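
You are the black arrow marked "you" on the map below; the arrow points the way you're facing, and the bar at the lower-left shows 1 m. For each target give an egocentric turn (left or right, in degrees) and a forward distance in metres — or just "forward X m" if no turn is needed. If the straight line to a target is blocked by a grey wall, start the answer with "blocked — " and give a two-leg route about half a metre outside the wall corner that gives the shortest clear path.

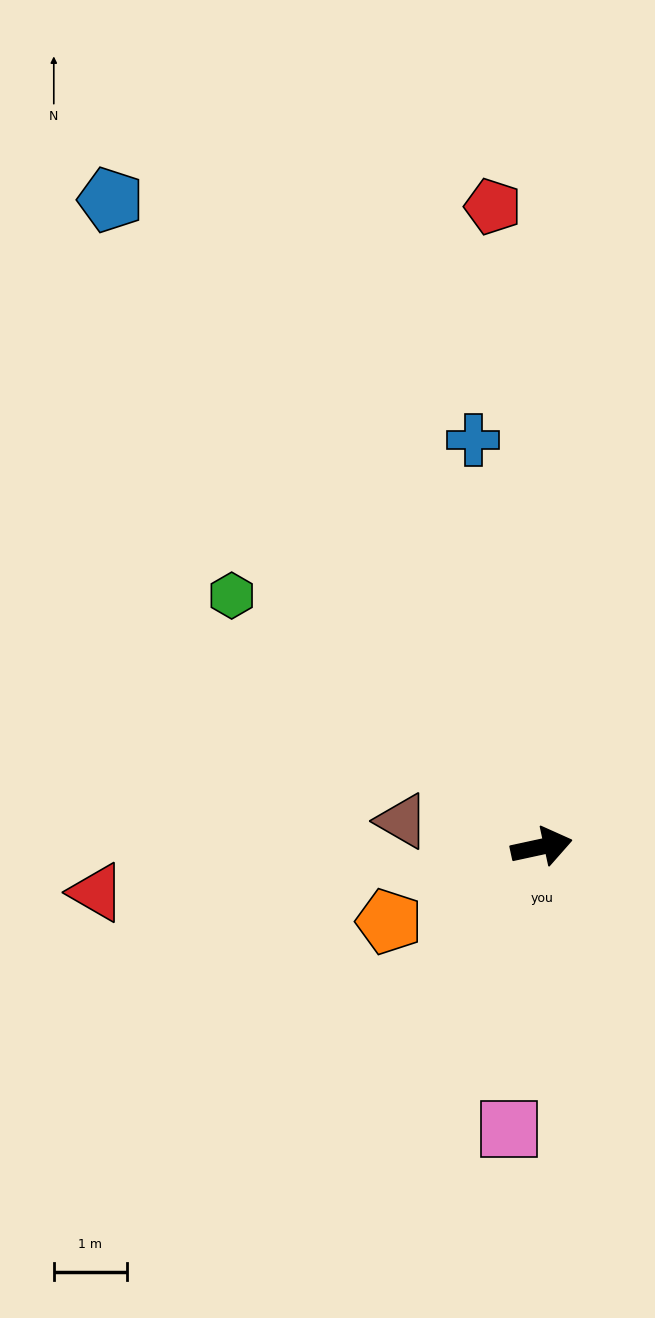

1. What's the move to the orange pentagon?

turn right 166°, forward 2.3 m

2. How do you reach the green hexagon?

turn left 129°, forward 5.5 m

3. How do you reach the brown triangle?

turn left 157°, forward 1.9 m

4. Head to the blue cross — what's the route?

turn left 87°, forward 5.6 m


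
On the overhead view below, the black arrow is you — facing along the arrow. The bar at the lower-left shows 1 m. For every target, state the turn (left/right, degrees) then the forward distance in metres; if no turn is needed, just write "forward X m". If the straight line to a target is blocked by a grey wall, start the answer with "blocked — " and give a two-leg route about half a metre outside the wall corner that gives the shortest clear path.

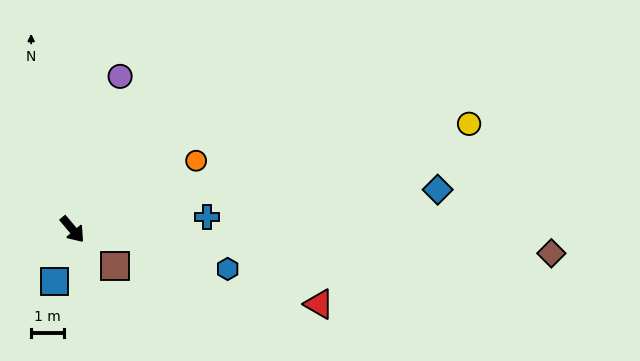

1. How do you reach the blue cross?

turn left 55°, forward 4.1 m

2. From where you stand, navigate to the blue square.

turn right 59°, forward 1.7 m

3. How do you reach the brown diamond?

turn left 47°, forward 14.4 m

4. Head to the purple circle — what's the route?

turn left 122°, forward 4.8 m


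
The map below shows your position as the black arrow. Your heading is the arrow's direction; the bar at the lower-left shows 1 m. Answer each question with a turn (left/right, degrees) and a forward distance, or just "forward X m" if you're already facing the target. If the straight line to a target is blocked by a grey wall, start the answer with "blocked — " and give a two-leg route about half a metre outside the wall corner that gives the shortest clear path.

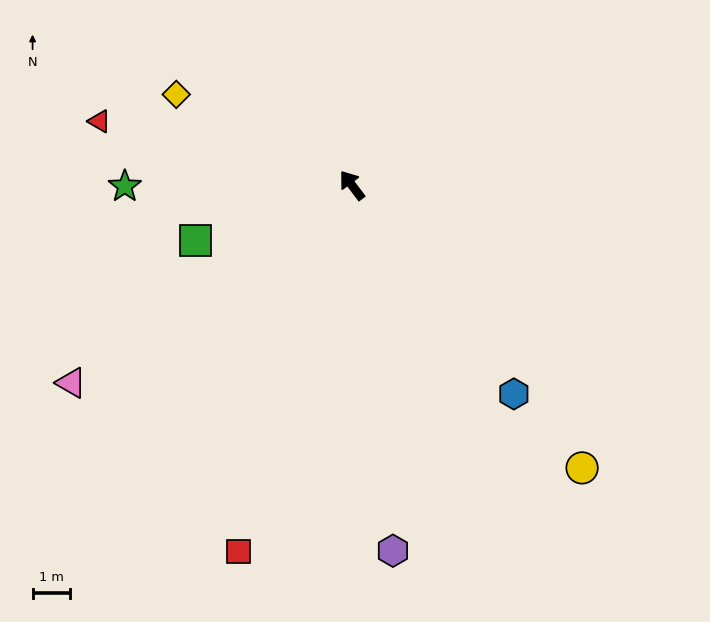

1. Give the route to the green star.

turn left 53°, forward 6.1 m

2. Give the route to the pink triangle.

turn left 88°, forward 9.3 m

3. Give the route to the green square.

turn left 72°, forward 4.5 m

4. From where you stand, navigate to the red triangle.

turn left 39°, forward 7.0 m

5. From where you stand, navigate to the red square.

turn left 126°, forward 10.3 m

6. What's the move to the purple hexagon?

turn left 149°, forward 9.9 m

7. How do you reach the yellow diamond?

turn left 26°, forward 5.3 m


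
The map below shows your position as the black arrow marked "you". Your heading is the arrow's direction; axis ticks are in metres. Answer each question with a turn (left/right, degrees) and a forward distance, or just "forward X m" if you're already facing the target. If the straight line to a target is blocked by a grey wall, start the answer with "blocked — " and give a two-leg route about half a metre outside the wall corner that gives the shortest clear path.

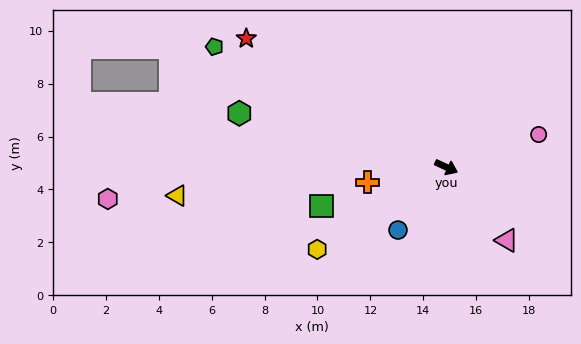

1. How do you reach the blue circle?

turn right 103°, forward 3.0 m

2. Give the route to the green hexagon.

turn right 170°, forward 8.1 m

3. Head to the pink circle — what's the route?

turn left 44°, forward 3.7 m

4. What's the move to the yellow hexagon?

turn right 123°, forward 5.8 m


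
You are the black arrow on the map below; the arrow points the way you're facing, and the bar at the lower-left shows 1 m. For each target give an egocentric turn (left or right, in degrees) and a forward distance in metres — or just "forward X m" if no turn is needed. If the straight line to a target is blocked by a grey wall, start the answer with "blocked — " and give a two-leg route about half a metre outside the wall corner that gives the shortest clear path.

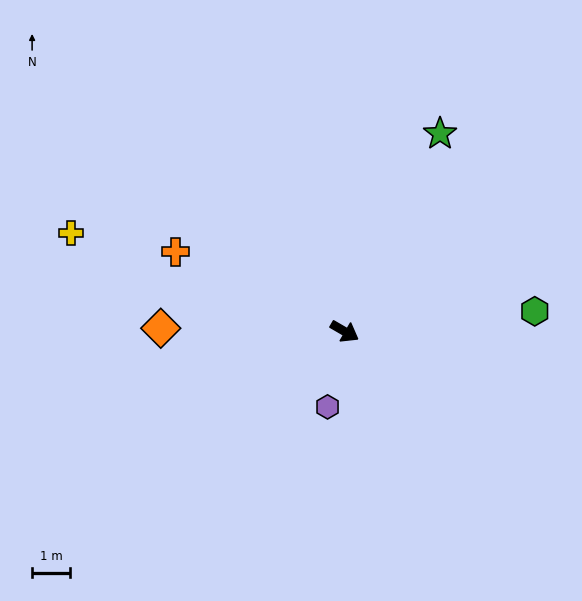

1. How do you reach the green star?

turn left 94°, forward 5.8 m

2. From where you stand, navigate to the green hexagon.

turn left 36°, forward 5.1 m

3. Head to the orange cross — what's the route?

turn right 175°, forward 4.9 m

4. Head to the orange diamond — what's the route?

turn right 151°, forward 4.9 m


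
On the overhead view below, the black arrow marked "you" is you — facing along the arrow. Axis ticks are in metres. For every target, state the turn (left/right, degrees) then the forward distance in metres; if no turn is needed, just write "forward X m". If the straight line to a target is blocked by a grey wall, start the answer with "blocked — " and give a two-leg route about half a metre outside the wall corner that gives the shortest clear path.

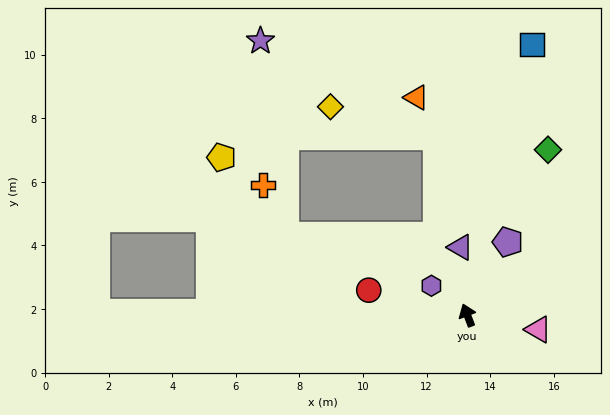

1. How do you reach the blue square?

turn right 34°, forward 8.7 m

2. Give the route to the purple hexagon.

turn left 30°, forward 1.5 m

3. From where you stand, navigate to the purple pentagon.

turn right 50°, forward 2.6 m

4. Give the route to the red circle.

turn left 55°, forward 3.2 m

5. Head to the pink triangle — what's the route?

turn right 122°, forward 2.3 m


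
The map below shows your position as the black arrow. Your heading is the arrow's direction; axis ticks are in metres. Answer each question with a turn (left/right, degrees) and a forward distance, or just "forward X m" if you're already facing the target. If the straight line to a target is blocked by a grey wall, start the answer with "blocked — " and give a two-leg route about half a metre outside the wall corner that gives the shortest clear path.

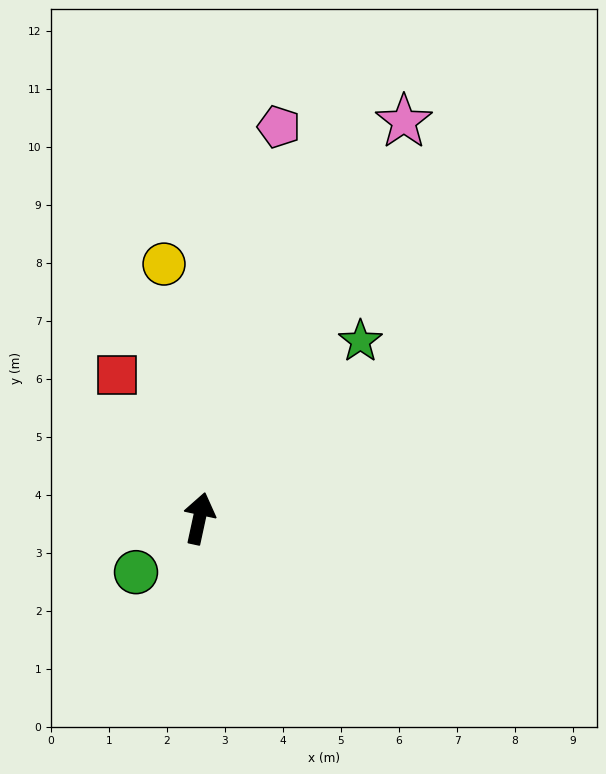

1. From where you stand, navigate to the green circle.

turn left 143°, forward 1.4 m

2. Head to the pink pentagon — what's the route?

forward 6.9 m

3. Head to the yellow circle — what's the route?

turn left 20°, forward 4.4 m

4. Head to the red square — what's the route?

turn left 42°, forward 2.8 m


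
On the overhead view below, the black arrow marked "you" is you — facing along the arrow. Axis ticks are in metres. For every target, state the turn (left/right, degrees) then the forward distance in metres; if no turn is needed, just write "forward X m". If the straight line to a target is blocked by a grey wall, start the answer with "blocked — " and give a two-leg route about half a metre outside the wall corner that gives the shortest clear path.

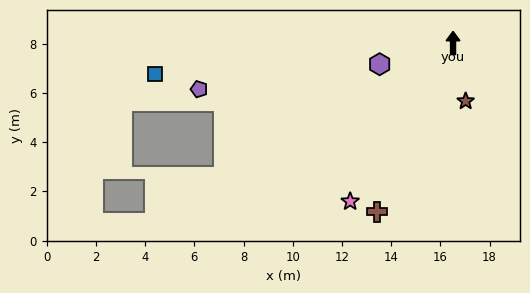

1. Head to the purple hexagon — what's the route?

turn left 106°, forward 3.1 m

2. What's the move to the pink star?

turn left 147°, forward 7.7 m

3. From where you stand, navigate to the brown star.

turn right 168°, forward 2.4 m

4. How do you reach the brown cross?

turn left 156°, forward 7.5 m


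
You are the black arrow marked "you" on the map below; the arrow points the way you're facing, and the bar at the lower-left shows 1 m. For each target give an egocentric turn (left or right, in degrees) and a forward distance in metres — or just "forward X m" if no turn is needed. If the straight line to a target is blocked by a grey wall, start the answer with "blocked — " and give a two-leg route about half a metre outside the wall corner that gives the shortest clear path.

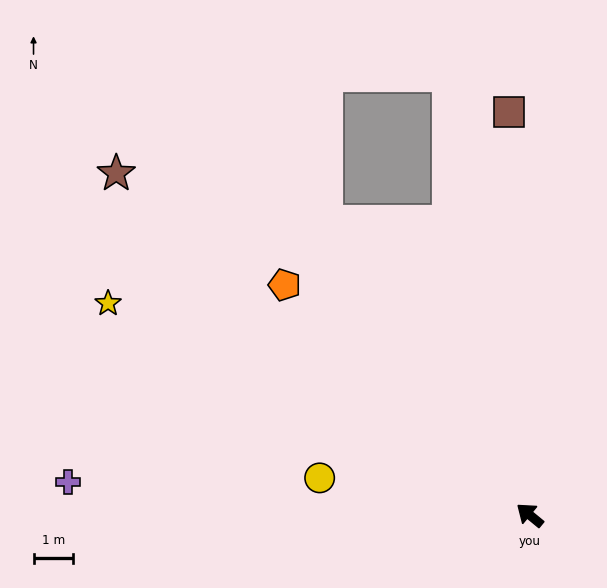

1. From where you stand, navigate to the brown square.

turn right 48°, forward 10.1 m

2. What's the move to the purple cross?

turn left 35°, forward 11.6 m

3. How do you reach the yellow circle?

turn left 29°, forward 5.3 m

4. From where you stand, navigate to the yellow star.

turn left 13°, forward 11.8 m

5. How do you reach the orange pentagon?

turn right 4°, forward 8.4 m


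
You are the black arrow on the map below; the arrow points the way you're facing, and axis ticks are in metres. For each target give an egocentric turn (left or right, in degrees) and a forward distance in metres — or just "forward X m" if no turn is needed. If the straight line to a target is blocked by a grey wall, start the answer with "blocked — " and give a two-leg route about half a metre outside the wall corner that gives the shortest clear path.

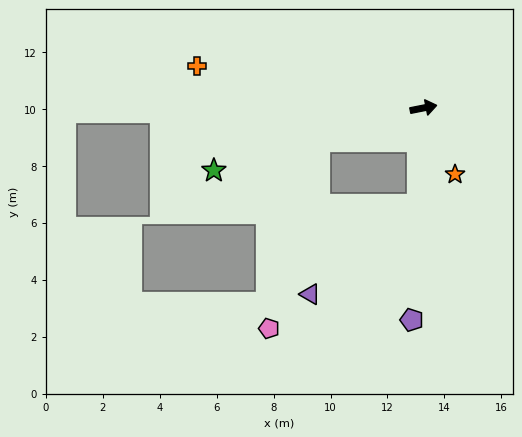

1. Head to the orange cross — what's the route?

turn left 158°, forward 8.1 m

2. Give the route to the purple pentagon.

turn right 104°, forward 7.5 m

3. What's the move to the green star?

turn right 175°, forward 7.7 m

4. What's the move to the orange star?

turn right 76°, forward 2.6 m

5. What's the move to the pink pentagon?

blocked — turn right 174°, forward 3.9 m, then turn left 58°, forward 6.8 m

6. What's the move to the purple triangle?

blocked — turn right 104°, forward 3.4 m, then turn right 48°, forward 4.9 m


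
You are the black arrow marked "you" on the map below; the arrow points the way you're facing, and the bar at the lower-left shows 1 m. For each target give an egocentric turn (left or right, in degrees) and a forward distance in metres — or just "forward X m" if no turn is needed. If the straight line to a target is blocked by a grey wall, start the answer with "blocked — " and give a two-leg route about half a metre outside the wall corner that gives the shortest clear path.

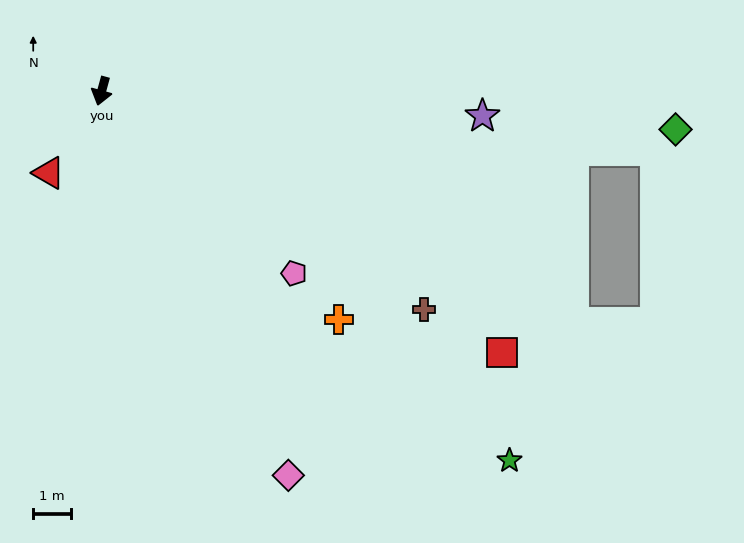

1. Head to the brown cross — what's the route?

turn left 71°, forward 10.3 m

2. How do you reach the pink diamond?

turn left 41°, forward 11.3 m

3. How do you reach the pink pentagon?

turn left 62°, forward 7.0 m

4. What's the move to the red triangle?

turn right 18°, forward 2.6 m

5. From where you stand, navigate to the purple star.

turn left 102°, forward 10.1 m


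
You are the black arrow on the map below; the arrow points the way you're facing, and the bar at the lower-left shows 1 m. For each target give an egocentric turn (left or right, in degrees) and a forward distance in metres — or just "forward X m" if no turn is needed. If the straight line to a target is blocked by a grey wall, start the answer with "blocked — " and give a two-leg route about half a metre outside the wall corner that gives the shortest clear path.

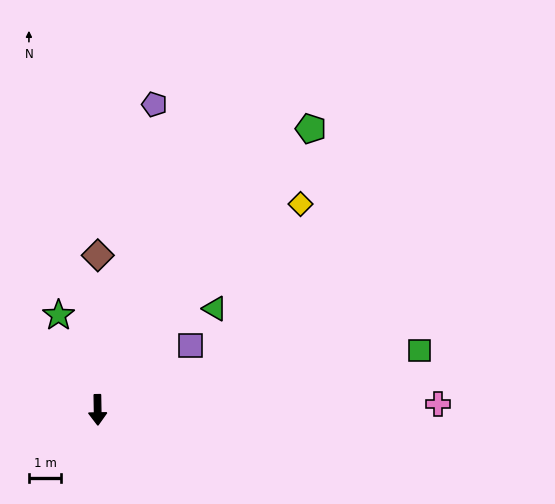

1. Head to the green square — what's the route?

turn left 99°, forward 10.1 m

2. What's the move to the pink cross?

turn left 90°, forward 10.5 m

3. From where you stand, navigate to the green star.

turn right 159°, forward 3.2 m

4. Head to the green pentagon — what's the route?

turn left 142°, forward 10.9 m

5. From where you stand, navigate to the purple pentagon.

turn left 168°, forward 9.6 m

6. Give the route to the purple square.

turn left 124°, forward 3.5 m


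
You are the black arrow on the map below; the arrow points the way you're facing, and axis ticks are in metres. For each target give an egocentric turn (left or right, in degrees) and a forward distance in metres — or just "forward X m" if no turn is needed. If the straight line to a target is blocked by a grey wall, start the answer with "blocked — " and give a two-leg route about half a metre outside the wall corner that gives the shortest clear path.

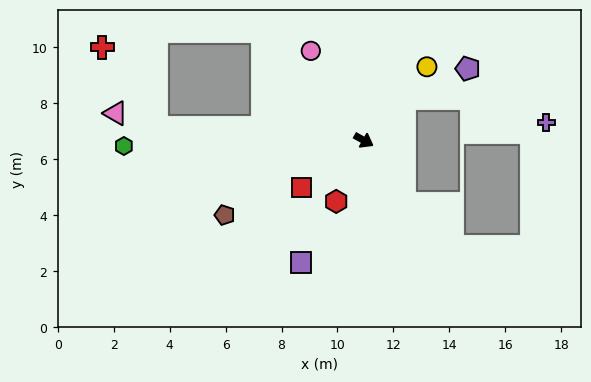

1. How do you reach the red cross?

blocked — turn right 154°, forward 7.4 m, then turn right 53°, forward 3.5 m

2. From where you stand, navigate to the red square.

turn right 114°, forward 2.8 m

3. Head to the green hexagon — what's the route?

turn right 149°, forward 8.6 m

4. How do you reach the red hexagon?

turn right 85°, forward 2.4 m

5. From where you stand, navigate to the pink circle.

turn left 150°, forward 3.7 m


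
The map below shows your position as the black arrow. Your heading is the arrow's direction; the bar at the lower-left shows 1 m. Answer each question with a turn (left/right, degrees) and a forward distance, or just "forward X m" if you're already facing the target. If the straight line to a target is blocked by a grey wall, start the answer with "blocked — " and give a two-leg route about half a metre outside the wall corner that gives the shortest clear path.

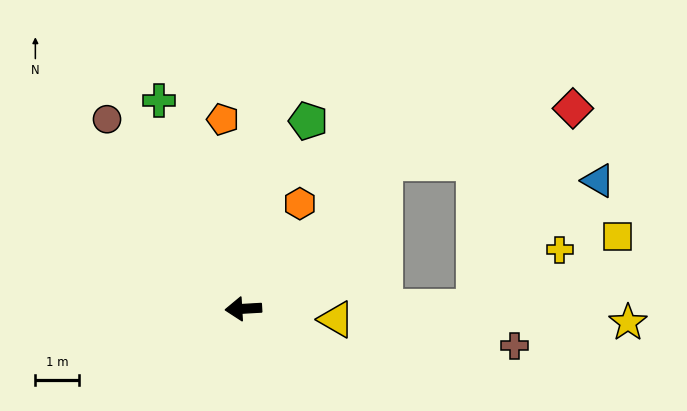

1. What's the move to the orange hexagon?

turn right 122°, forward 2.7 m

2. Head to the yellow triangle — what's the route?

turn left 170°, forward 2.1 m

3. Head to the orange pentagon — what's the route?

turn right 87°, forward 4.4 m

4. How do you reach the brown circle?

turn right 58°, forward 5.4 m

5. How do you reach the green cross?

turn right 71°, forward 5.2 m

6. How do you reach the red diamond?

blocked — turn right 137°, forward 4.7 m, then turn right 30°, forward 4.5 m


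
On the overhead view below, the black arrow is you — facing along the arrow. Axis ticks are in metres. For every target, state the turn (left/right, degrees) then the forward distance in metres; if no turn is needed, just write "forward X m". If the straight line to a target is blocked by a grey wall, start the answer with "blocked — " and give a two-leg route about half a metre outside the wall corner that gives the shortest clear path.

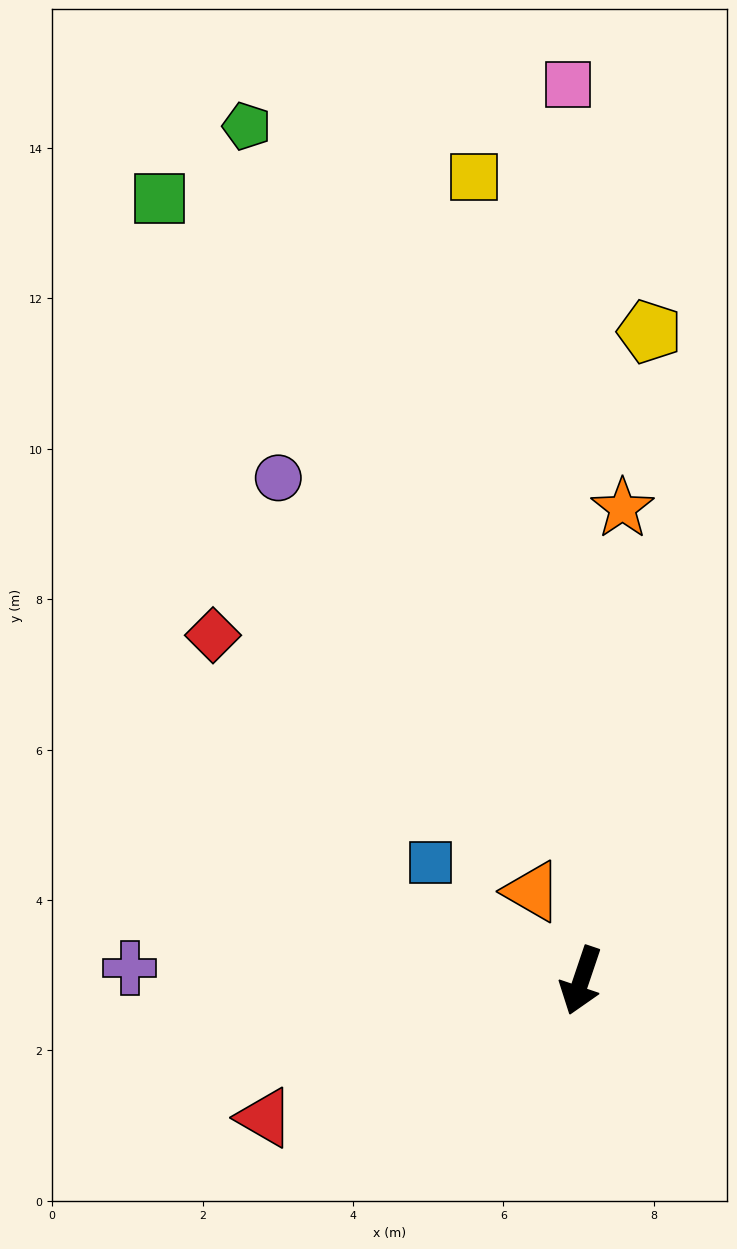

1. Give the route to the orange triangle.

turn right 133°, forward 1.4 m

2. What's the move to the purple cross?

turn right 73°, forward 6.0 m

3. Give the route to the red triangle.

turn right 48°, forward 4.6 m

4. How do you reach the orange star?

turn right 166°, forward 6.3 m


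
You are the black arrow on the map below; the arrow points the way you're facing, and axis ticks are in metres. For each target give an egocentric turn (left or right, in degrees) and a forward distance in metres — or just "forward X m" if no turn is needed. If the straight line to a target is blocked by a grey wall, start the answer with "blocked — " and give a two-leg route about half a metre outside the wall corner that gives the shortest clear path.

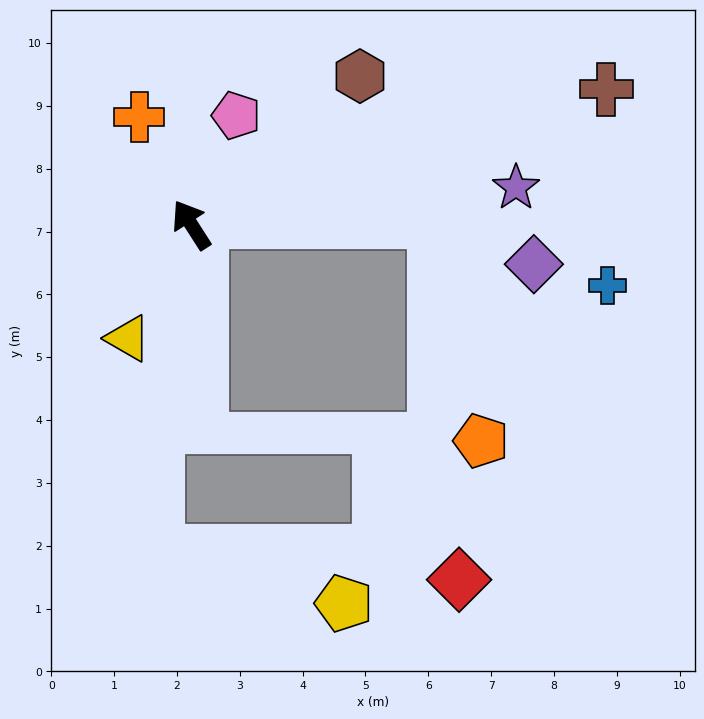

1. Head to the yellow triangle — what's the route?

turn left 118°, forward 2.1 m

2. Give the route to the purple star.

turn right 116°, forward 5.2 m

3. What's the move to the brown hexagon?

turn right 81°, forward 3.6 m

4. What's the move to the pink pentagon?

turn right 55°, forward 1.9 m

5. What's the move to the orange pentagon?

blocked — turn right 122°, forward 3.9 m, then turn right 79°, forward 3.6 m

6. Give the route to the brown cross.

turn right 105°, forward 6.9 m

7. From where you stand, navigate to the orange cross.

turn right 7°, forward 1.9 m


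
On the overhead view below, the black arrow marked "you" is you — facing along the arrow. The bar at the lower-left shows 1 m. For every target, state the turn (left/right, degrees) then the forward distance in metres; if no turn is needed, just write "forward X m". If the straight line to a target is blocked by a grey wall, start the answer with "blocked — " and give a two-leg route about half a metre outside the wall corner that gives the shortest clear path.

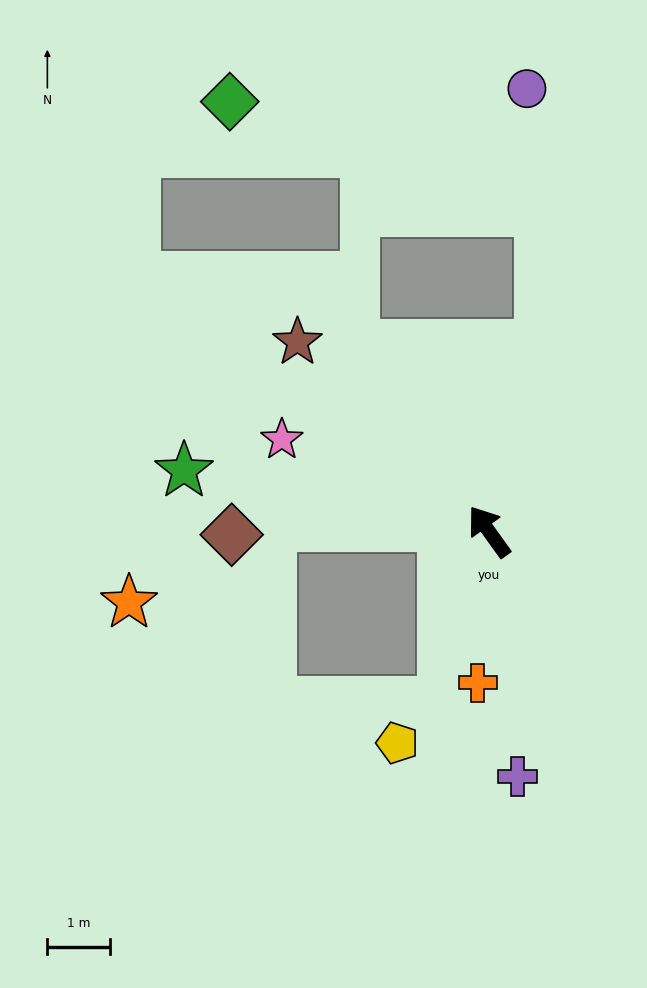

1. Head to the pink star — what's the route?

turn left 30°, forward 3.6 m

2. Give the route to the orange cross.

turn left 140°, forward 2.4 m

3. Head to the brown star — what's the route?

turn left 10°, forward 4.3 m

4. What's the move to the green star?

turn left 43°, forward 5.0 m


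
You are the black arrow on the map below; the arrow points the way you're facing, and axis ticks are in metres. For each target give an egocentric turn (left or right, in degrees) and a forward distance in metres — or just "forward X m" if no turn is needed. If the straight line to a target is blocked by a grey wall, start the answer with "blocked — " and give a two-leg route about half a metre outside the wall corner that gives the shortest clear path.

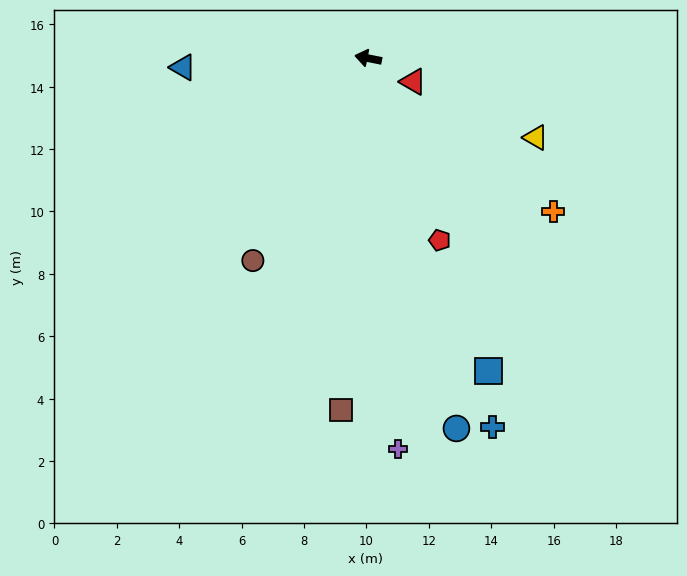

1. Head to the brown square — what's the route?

turn left 97°, forward 11.3 m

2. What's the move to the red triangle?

turn left 164°, forward 1.6 m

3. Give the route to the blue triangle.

turn left 14°, forward 5.9 m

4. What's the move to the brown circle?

turn left 72°, forward 7.5 m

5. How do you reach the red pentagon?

turn left 123°, forward 6.3 m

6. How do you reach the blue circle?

turn left 115°, forward 12.2 m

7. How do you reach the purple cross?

turn left 106°, forward 12.6 m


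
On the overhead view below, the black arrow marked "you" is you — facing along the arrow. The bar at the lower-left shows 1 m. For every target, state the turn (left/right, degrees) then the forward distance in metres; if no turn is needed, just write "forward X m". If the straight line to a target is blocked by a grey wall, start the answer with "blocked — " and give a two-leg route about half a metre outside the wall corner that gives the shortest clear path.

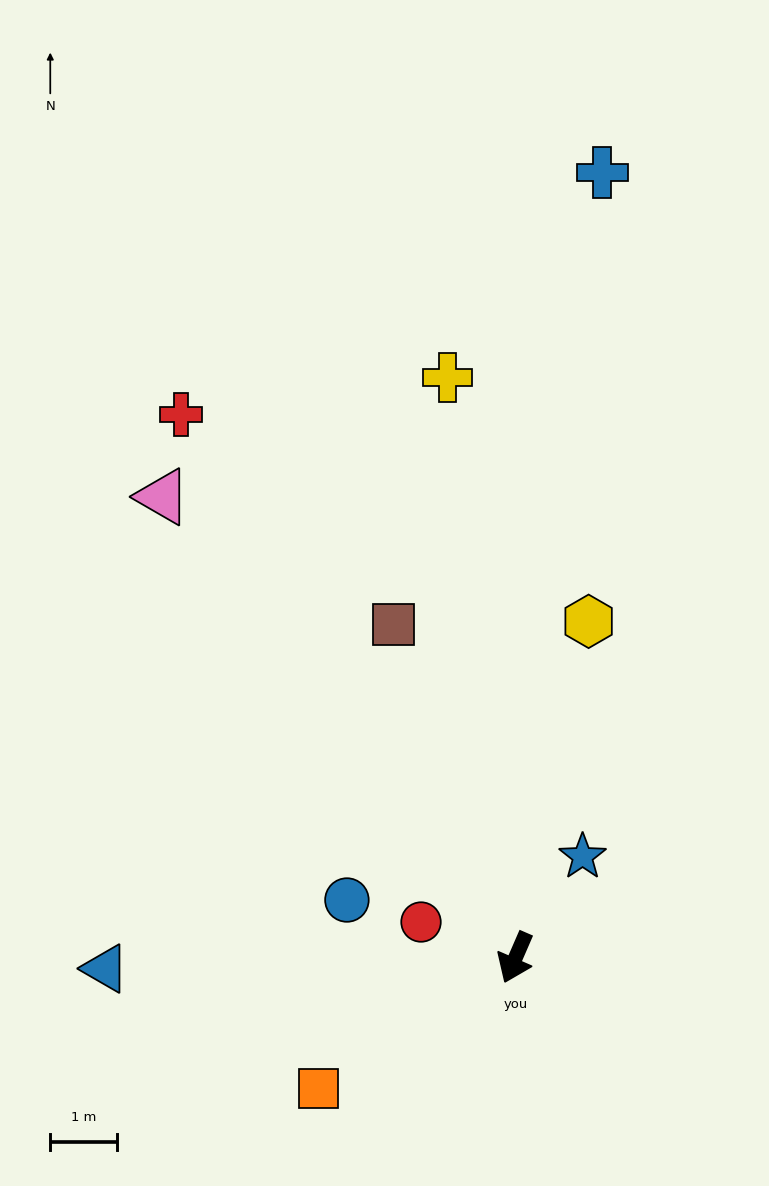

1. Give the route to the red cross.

turn right 125°, forward 9.6 m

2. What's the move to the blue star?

turn left 170°, forward 1.8 m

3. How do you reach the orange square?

turn right 33°, forward 3.6 m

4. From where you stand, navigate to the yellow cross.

turn right 150°, forward 8.8 m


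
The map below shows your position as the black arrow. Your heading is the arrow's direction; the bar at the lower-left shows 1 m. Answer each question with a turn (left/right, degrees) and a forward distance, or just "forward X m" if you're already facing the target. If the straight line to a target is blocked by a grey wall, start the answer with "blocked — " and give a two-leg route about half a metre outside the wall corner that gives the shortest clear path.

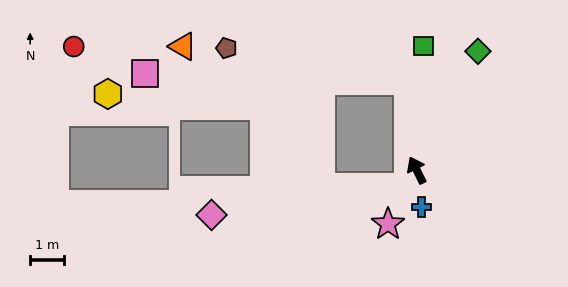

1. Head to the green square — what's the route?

turn right 30°, forward 3.7 m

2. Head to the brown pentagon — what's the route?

blocked — turn right 21°, forward 2.7 m, then turn left 74°, forward 5.5 m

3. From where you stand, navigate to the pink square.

blocked — turn right 21°, forward 2.7 m, then turn left 83°, forward 7.9 m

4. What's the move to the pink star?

turn left 125°, forward 1.8 m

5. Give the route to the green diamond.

turn right 54°, forward 4.0 m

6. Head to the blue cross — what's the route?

turn left 161°, forward 1.1 m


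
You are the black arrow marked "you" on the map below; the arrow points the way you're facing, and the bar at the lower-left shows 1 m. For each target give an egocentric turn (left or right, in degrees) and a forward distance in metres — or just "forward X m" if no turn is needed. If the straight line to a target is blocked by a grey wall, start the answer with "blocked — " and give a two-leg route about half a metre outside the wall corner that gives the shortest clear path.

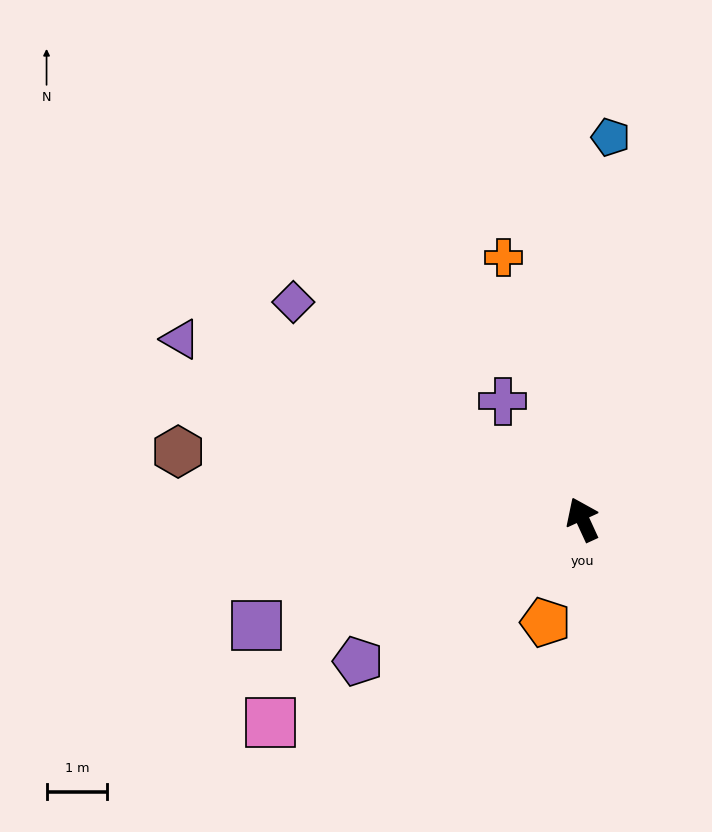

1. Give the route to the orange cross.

turn right 8°, forward 4.5 m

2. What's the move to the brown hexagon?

turn left 56°, forward 6.8 m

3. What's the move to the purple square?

turn left 83°, forward 5.7 m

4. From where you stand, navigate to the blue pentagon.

turn right 29°, forward 6.3 m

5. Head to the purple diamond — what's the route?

turn left 28°, forward 6.0 m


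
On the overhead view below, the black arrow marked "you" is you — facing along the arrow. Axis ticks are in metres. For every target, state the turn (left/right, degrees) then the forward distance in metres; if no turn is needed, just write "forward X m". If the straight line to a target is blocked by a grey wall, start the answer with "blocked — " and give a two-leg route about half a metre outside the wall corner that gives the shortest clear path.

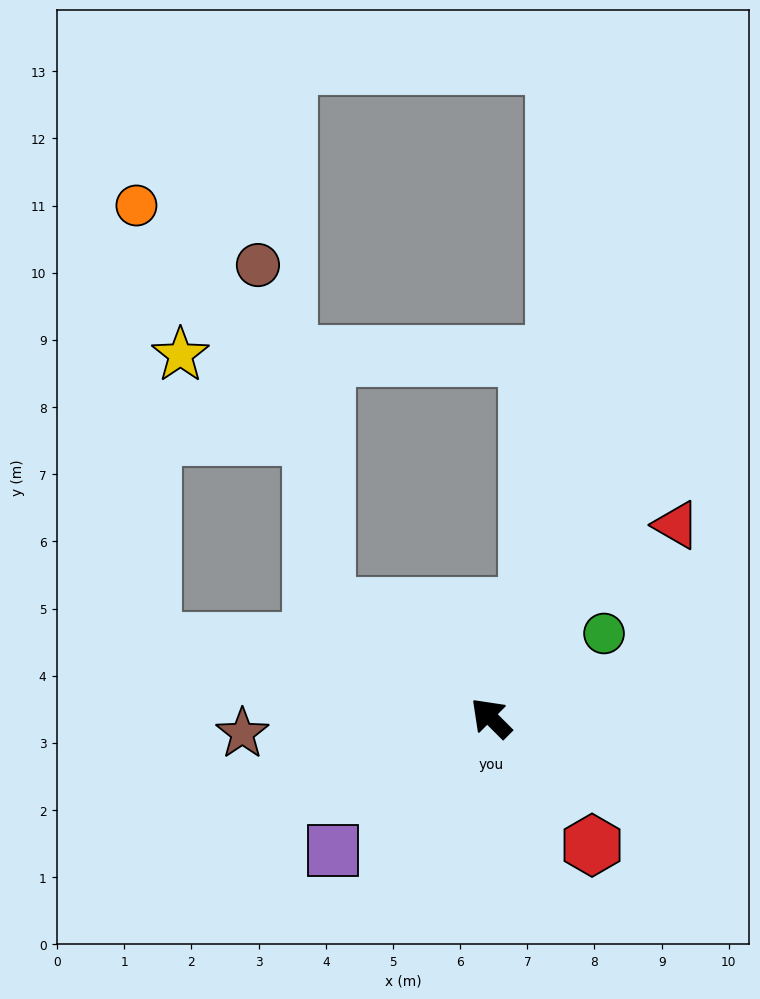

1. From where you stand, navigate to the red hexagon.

turn left 173°, forward 2.4 m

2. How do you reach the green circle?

turn right 98°, forward 2.1 m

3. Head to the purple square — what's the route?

turn left 85°, forward 3.1 m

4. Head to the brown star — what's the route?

turn left 49°, forward 3.7 m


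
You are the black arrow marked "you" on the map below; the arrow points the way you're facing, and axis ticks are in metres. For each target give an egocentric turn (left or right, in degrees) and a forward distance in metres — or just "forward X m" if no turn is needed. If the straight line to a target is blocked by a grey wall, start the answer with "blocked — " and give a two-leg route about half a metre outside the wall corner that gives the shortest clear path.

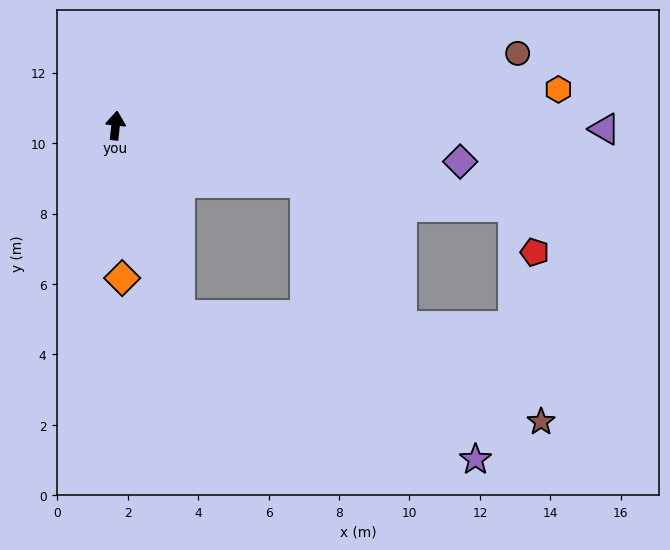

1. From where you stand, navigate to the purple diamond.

turn right 90°, forward 9.8 m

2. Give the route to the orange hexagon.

turn right 79°, forward 12.6 m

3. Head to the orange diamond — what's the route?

turn right 172°, forward 4.3 m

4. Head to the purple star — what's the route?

blocked — turn right 101°, forward 5.6 m, then turn right 41°, forward 9.2 m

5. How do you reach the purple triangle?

turn right 84°, forward 13.9 m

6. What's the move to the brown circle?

turn right 74°, forward 11.6 m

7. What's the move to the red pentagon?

blocked — turn right 96°, forward 11.5 m, then turn right 52°, forward 1.4 m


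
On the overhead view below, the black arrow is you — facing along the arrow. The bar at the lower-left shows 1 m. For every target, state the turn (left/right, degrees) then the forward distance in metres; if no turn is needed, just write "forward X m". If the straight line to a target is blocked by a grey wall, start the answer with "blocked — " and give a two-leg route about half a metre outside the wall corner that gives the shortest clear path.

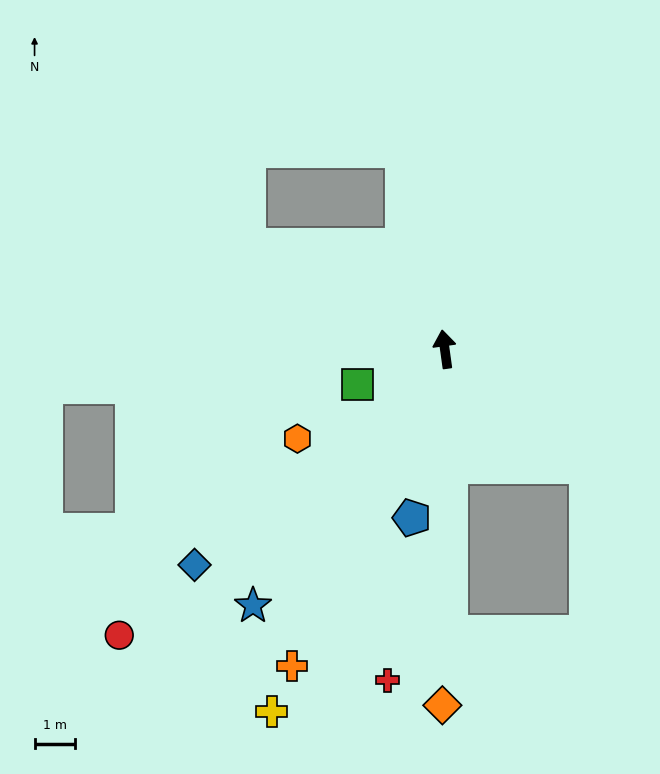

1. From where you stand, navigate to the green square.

turn left 104°, forward 2.3 m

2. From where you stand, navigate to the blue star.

turn left 135°, forward 7.8 m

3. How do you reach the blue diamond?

turn left 123°, forward 8.1 m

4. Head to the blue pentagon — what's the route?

turn left 161°, forward 4.2 m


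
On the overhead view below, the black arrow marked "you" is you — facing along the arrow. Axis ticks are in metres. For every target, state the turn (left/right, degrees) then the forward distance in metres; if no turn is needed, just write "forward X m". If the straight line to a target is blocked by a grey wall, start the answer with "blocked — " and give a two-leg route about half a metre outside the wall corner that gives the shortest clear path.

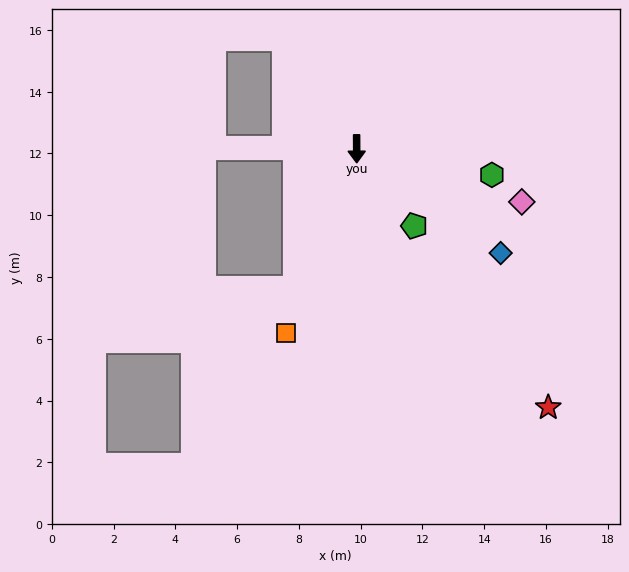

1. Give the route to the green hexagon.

turn left 79°, forward 4.5 m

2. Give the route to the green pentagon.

turn left 37°, forward 3.1 m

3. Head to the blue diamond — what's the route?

turn left 54°, forward 5.8 m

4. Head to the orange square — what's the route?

turn right 21°, forward 6.4 m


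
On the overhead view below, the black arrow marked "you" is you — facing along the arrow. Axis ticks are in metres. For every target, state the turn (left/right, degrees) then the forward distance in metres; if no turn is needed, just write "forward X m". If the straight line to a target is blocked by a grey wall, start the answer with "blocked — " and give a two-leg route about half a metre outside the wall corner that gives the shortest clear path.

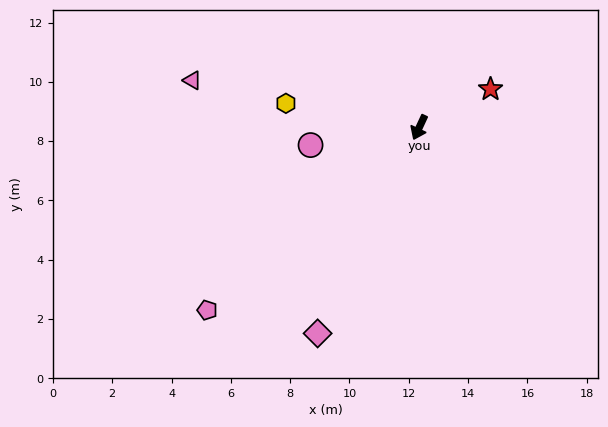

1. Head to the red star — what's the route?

turn left 143°, forward 2.7 m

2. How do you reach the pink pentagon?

turn right 24°, forward 9.4 m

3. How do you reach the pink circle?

turn right 56°, forward 3.7 m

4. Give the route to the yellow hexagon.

turn right 75°, forward 4.6 m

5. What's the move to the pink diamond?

forward 7.7 m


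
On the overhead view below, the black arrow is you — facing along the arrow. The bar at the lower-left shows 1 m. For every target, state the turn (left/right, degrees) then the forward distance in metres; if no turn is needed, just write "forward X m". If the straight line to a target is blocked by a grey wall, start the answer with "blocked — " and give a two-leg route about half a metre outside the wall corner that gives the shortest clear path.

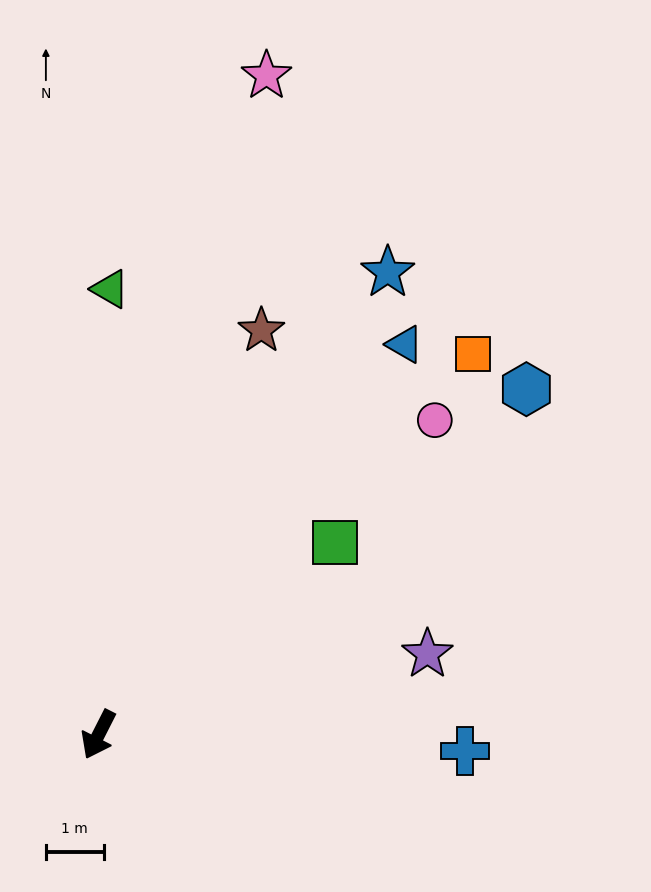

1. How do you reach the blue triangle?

turn left 169°, forward 8.6 m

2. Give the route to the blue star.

turn left 175°, forward 9.4 m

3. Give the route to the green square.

turn left 156°, forward 5.3 m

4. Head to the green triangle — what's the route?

turn right 155°, forward 7.7 m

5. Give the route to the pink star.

turn right 167°, forward 11.7 m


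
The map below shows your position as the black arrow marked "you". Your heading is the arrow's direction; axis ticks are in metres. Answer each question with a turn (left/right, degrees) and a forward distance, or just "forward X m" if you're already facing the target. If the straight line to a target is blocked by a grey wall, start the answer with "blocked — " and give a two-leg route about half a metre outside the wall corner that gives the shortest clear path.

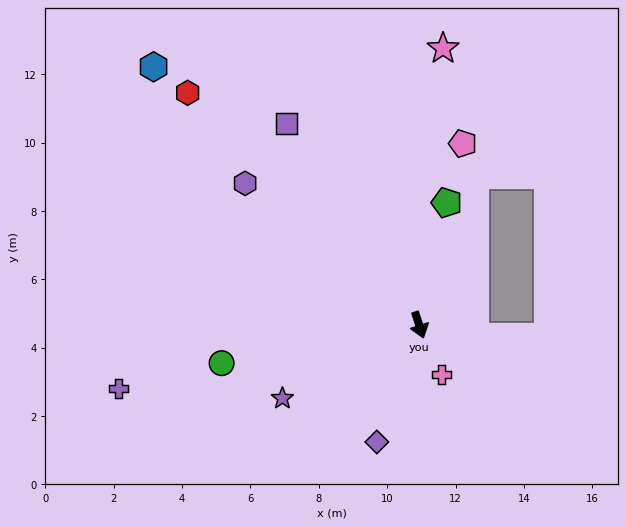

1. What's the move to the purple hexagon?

turn right 147°, forward 6.6 m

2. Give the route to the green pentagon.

turn left 149°, forward 3.7 m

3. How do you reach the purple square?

turn right 165°, forward 7.1 m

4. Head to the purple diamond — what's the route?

turn right 38°, forward 3.6 m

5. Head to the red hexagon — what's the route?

turn right 153°, forward 9.6 m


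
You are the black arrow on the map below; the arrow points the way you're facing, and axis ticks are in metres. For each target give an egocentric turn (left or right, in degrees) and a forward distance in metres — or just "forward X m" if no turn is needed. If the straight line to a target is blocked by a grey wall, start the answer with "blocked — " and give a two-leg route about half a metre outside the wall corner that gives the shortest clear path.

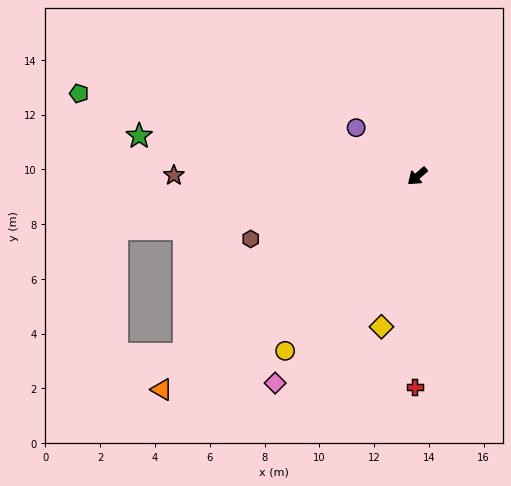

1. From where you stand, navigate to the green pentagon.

turn right 54°, forward 12.7 m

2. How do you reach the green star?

turn right 49°, forward 10.3 m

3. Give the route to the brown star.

turn right 41°, forward 8.9 m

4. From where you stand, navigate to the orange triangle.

forward 12.2 m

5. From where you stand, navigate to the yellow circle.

turn left 12°, forward 8.0 m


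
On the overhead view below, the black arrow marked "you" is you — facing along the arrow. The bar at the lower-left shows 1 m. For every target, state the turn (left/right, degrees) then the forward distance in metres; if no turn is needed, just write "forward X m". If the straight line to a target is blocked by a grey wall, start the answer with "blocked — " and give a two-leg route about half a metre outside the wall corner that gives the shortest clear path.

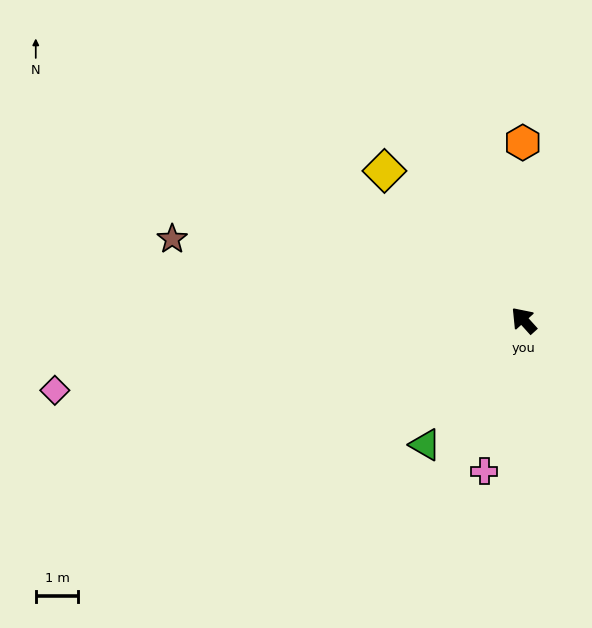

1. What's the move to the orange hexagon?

turn right 42°, forward 4.2 m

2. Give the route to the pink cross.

turn left 123°, forward 3.7 m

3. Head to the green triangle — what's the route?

turn left 100°, forward 3.7 m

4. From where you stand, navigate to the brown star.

turn left 35°, forward 8.5 m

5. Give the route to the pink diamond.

turn left 56°, forward 11.2 m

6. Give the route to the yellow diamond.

forward 4.8 m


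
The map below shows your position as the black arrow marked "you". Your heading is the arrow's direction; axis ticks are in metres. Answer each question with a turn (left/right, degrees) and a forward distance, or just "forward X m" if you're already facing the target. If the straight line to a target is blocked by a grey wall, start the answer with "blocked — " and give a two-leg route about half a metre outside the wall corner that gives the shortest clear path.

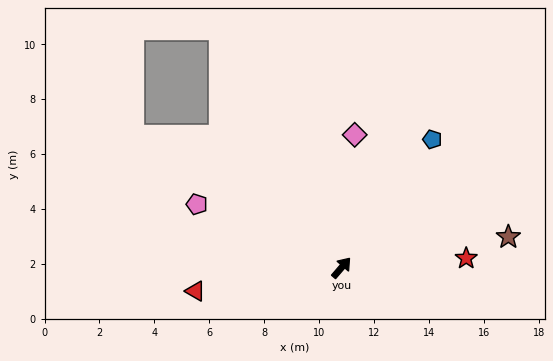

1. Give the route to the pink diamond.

turn left 35°, forward 4.9 m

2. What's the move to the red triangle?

turn left 140°, forward 5.4 m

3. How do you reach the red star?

turn right 45°, forward 4.6 m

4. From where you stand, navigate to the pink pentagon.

turn left 107°, forward 5.8 m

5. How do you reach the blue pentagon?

turn left 5°, forward 5.7 m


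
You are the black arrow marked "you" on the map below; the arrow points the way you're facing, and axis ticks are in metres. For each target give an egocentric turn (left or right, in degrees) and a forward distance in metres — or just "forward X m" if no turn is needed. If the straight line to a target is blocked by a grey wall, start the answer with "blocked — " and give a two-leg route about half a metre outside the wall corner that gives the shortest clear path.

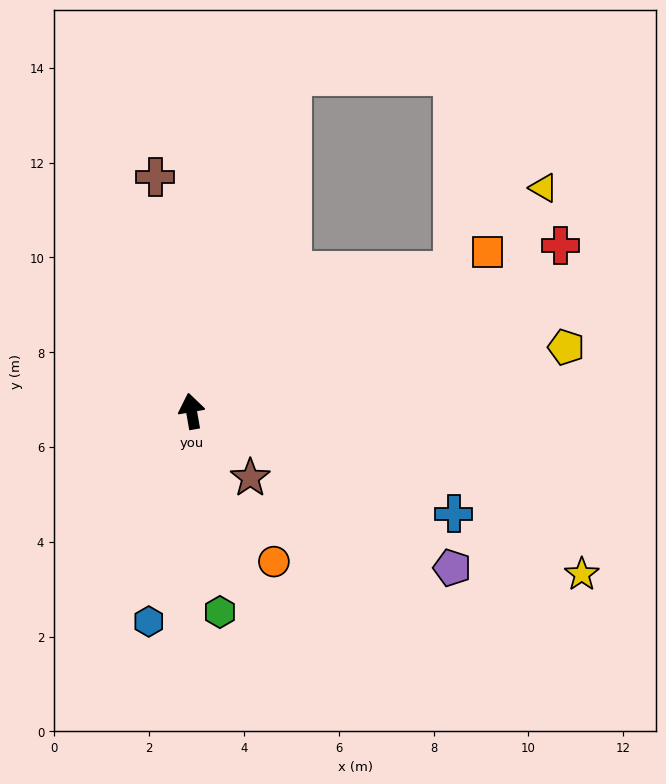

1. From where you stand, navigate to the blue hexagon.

turn left 159°, forward 4.5 m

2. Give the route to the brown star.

turn right 149°, forward 1.9 m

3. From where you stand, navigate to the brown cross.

forward 5.0 m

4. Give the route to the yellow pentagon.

turn right 90°, forward 8.0 m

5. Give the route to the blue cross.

turn right 121°, forward 5.9 m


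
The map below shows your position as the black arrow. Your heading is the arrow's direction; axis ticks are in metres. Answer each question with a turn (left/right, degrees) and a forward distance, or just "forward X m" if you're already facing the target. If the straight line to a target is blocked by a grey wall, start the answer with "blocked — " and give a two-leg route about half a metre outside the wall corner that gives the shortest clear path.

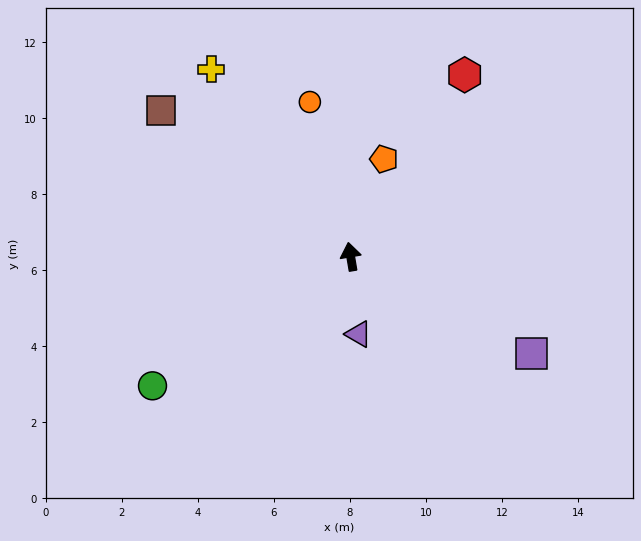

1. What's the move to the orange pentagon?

turn right 28°, forward 2.7 m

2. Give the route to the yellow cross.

turn left 27°, forward 6.1 m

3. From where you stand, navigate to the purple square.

turn right 128°, forward 5.4 m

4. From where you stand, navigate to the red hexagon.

turn right 42°, forward 5.6 m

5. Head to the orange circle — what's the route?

turn left 5°, forward 4.2 m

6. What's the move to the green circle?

turn left 114°, forward 6.2 m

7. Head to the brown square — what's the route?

turn left 43°, forward 6.3 m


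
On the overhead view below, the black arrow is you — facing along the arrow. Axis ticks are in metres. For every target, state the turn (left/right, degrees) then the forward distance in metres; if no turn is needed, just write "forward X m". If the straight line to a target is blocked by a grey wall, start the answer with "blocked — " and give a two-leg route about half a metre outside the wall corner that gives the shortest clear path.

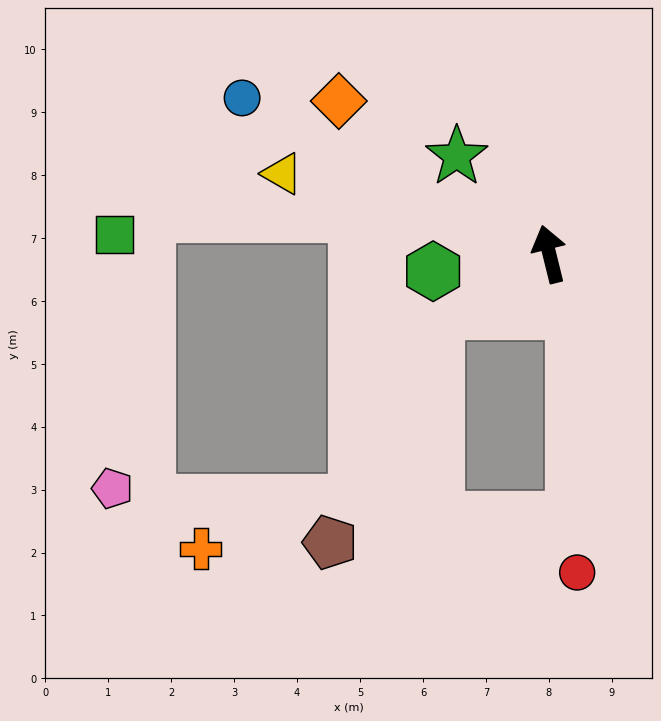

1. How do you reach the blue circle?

turn left 49°, forward 5.5 m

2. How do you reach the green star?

turn left 30°, forward 2.1 m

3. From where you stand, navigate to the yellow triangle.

turn left 59°, forward 4.4 m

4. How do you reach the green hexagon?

turn left 85°, forward 1.9 m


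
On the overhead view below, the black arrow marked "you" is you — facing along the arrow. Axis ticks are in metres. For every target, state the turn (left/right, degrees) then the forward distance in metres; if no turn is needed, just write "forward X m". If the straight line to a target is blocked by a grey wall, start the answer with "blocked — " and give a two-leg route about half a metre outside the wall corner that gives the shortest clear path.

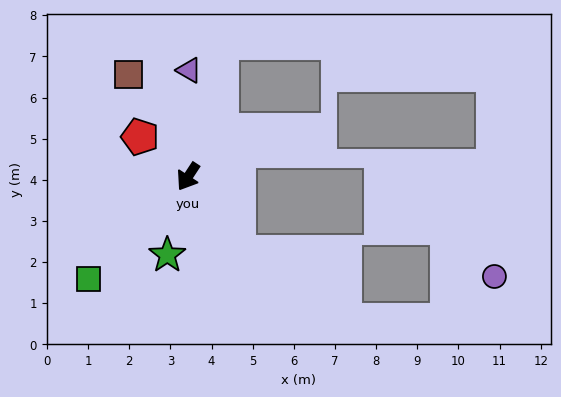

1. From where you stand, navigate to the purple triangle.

turn right 147°, forward 2.6 m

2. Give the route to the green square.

turn right 11°, forward 3.5 m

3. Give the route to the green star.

turn left 18°, forward 2.0 m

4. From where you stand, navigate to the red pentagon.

turn right 96°, forward 1.5 m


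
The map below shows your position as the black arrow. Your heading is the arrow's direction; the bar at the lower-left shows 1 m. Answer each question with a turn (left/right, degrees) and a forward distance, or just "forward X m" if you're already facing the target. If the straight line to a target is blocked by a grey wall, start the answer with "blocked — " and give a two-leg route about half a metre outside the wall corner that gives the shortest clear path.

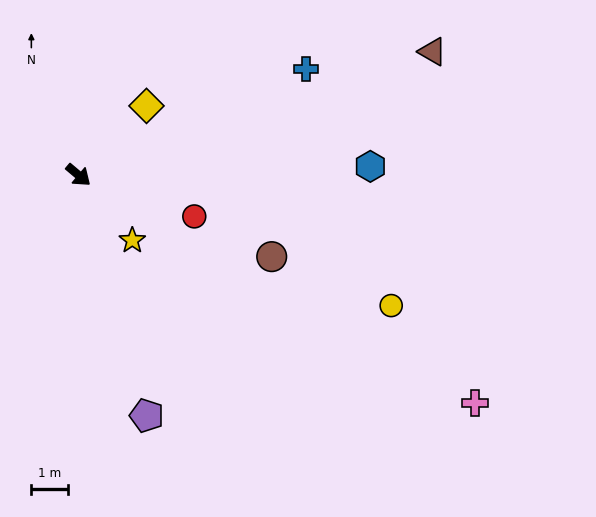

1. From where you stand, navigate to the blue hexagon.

turn left 42°, forward 8.1 m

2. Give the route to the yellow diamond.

turn left 86°, forward 2.7 m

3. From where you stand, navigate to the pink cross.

turn left 10°, forward 12.6 m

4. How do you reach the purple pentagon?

turn right 34°, forward 6.9 m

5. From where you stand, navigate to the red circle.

turn left 20°, forward 3.4 m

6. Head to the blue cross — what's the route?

turn left 65°, forward 6.9 m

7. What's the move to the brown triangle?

turn left 59°, forward 10.3 m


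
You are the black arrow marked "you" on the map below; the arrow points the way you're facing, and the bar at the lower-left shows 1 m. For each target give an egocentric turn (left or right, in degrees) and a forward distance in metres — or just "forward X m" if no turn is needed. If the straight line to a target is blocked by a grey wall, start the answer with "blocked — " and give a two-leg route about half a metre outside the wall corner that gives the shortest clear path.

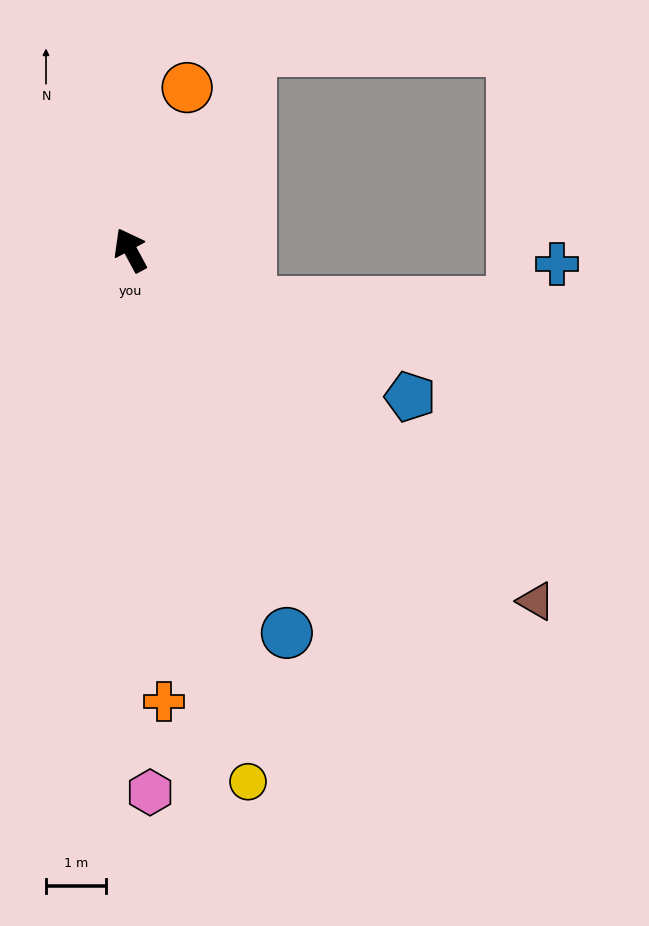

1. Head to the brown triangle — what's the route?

turn right 159°, forward 9.0 m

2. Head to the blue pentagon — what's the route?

turn right 146°, forward 5.3 m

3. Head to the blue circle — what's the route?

turn left 174°, forward 6.9 m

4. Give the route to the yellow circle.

turn left 164°, forward 9.1 m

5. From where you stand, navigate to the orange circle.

turn right 48°, forward 2.9 m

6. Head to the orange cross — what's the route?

turn left 156°, forward 7.6 m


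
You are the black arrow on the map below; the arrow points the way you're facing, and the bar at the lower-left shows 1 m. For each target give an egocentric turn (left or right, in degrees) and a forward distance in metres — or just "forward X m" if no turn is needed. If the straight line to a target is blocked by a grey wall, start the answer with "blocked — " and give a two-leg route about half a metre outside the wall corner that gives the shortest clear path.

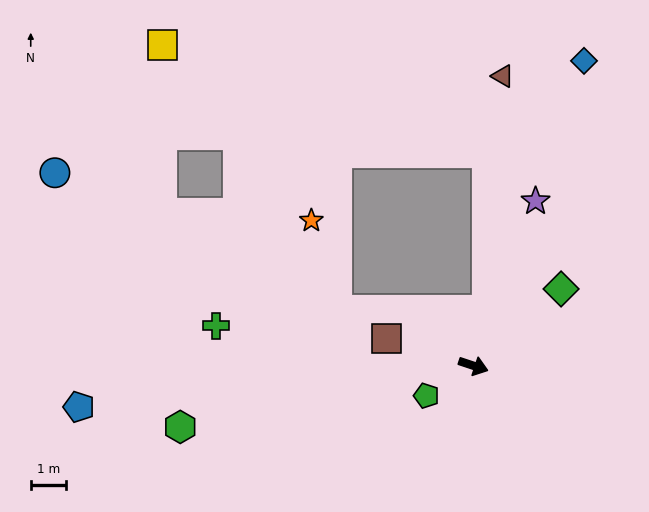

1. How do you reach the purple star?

turn left 88°, forward 5.0 m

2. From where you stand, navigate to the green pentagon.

turn right 129°, forward 1.6 m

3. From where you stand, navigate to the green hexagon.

turn right 150°, forward 8.5 m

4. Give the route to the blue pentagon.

turn right 156°, forward 11.3 m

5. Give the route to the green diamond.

turn left 60°, forward 3.3 m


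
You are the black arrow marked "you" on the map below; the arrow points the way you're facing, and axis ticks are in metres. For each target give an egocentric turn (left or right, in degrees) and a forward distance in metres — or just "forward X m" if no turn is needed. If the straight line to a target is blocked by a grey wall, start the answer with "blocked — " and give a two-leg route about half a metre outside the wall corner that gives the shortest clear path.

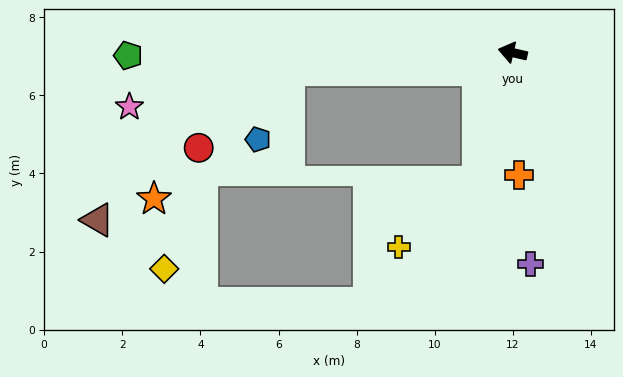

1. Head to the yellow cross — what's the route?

blocked — turn left 88°, forward 3.4 m, then turn right 36°, forward 2.6 m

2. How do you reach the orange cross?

turn left 106°, forward 3.1 m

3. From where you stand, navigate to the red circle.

blocked — turn left 17°, forward 5.8 m, then turn left 37°, forward 3.1 m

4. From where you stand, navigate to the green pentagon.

turn left 13°, forward 9.8 m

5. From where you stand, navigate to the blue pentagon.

blocked — turn left 17°, forward 5.8 m, then turn left 63°, forward 2.0 m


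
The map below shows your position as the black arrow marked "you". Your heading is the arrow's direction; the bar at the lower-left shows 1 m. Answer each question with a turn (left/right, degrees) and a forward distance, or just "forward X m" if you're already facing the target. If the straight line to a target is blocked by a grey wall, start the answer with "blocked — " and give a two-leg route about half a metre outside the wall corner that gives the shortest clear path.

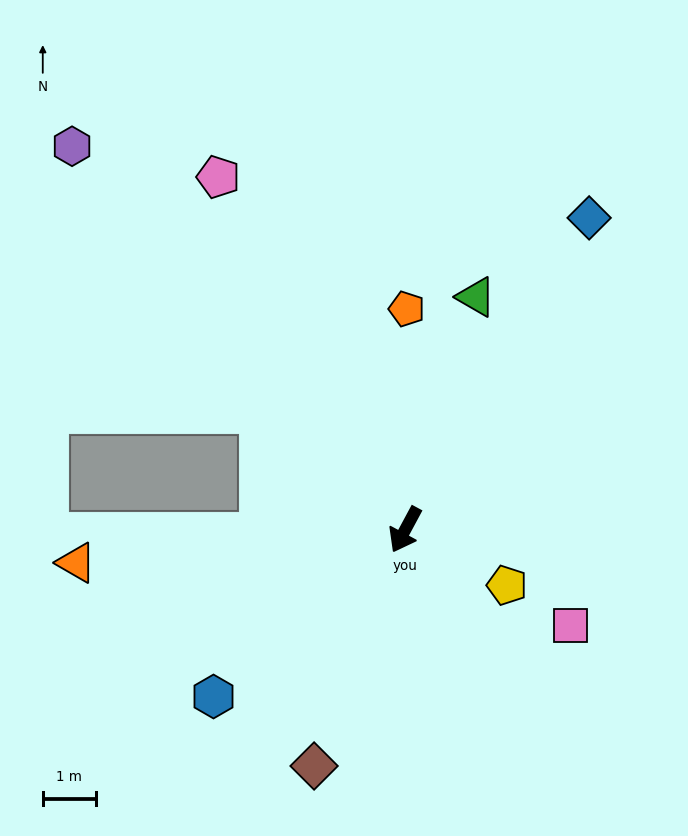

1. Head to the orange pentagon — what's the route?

turn right 152°, forward 4.2 m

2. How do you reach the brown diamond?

turn left 7°, forward 4.8 m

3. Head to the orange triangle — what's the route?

turn right 56°, forward 6.2 m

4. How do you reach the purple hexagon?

turn right 111°, forward 9.5 m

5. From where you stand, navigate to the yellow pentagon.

turn left 90°, forward 2.2 m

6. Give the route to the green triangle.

turn right 169°, forward 4.6 m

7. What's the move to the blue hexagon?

turn right 21°, forward 4.8 m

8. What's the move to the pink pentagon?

turn right 124°, forward 7.5 m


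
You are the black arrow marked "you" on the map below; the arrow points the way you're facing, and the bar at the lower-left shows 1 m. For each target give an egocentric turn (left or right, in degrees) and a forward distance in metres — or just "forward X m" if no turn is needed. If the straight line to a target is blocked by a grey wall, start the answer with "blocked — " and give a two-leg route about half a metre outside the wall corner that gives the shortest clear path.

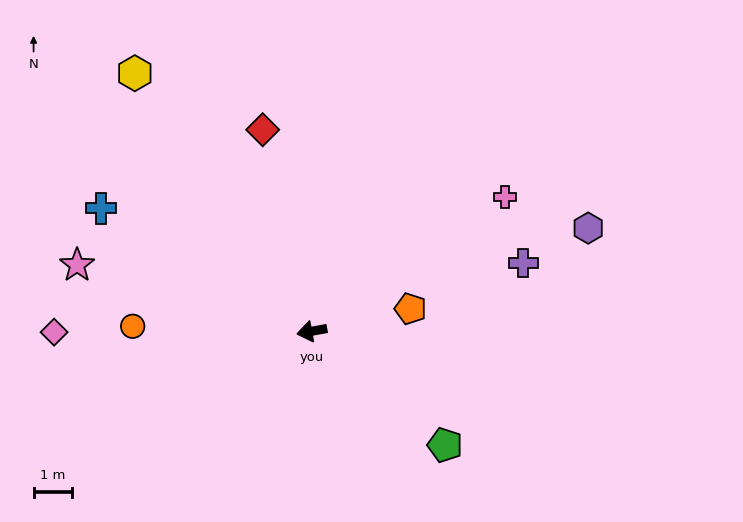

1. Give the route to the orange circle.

turn right 12°, forward 4.7 m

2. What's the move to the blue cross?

turn right 41°, forward 6.4 m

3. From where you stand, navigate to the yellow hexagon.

turn right 66°, forward 8.1 m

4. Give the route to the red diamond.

turn right 87°, forward 5.4 m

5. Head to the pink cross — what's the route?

turn right 155°, forward 6.1 m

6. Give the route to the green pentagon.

turn left 129°, forward 4.6 m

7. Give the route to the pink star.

turn right 26°, forward 6.3 m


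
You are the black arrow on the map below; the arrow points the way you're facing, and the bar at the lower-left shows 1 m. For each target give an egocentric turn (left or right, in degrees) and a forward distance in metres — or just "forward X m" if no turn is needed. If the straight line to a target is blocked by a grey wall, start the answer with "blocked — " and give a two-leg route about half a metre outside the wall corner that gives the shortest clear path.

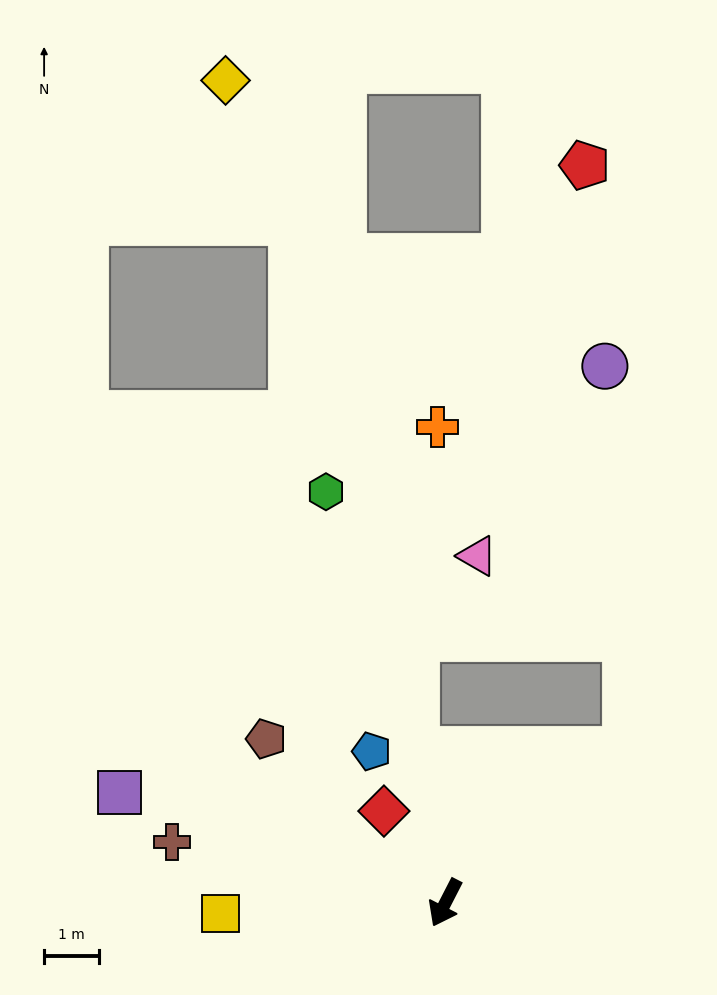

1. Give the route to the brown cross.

turn right 75°, forward 5.1 m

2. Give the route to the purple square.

turn right 81°, forward 6.3 m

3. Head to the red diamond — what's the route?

turn right 119°, forward 2.0 m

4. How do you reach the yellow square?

turn right 60°, forward 4.1 m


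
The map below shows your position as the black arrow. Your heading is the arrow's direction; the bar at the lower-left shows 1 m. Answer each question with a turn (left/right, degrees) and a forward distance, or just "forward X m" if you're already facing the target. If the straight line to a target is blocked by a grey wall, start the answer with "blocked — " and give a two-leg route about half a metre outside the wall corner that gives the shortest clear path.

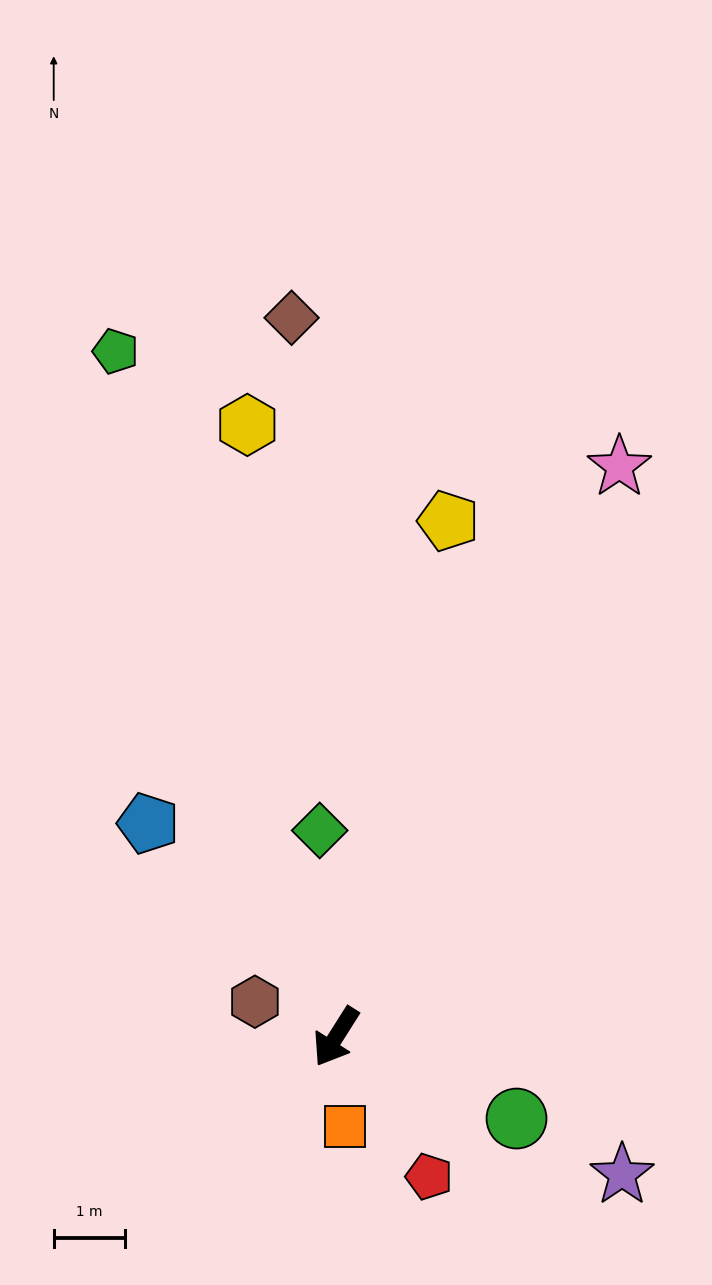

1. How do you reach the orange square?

turn left 38°, forward 1.3 m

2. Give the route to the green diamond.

turn right 143°, forward 2.9 m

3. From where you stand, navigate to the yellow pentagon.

turn right 160°, forward 7.4 m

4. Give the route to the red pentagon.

turn left 66°, forward 2.4 m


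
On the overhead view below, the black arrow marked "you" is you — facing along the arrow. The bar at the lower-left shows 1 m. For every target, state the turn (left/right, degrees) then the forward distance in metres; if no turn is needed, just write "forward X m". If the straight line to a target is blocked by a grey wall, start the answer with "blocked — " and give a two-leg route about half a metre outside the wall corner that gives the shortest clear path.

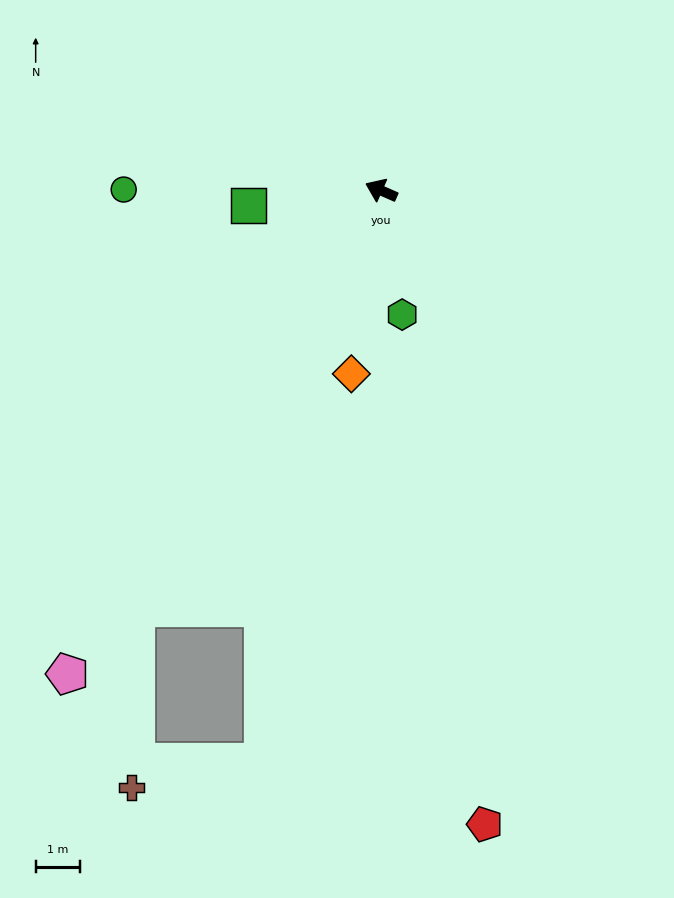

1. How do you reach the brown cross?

blocked — turn left 83°, forward 10.9 m, then turn left 29°, forward 4.0 m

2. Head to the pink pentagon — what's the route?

turn left 81°, forward 12.9 m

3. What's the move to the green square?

turn left 30°, forward 3.0 m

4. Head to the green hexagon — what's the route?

turn left 123°, forward 2.8 m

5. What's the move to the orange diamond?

turn left 104°, forward 4.2 m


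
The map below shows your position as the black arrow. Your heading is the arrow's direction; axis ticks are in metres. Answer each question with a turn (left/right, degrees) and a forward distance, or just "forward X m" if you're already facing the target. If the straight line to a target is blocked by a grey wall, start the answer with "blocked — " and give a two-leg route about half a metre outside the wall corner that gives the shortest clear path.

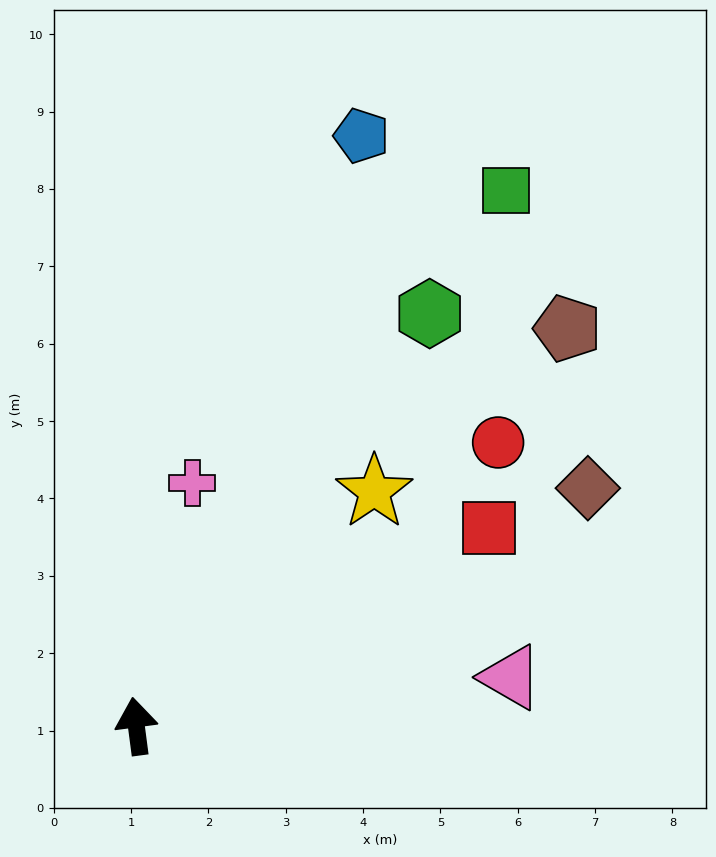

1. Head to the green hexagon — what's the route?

turn right 43°, forward 6.5 m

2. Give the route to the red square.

turn right 68°, forward 5.2 m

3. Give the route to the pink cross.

turn right 20°, forward 3.2 m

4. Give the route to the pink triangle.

turn right 90°, forward 4.9 m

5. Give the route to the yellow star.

turn right 53°, forward 4.3 m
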